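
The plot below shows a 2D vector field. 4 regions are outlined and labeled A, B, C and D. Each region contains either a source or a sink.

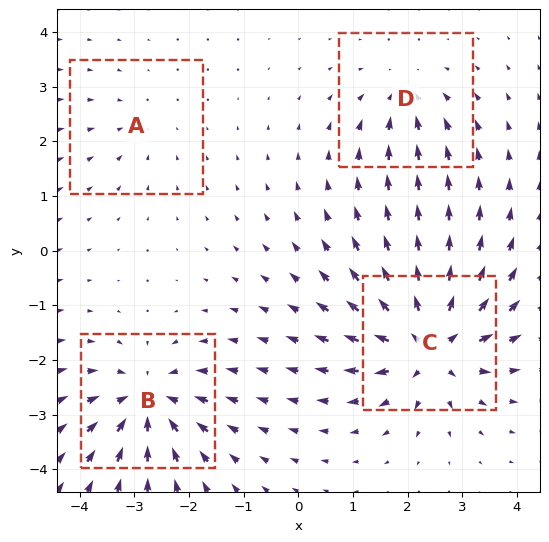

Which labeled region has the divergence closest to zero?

Divergence at each region's feature centre — A: about -2, B: about -6, C: about +8, D: about -4. Region A is closest to zero.

A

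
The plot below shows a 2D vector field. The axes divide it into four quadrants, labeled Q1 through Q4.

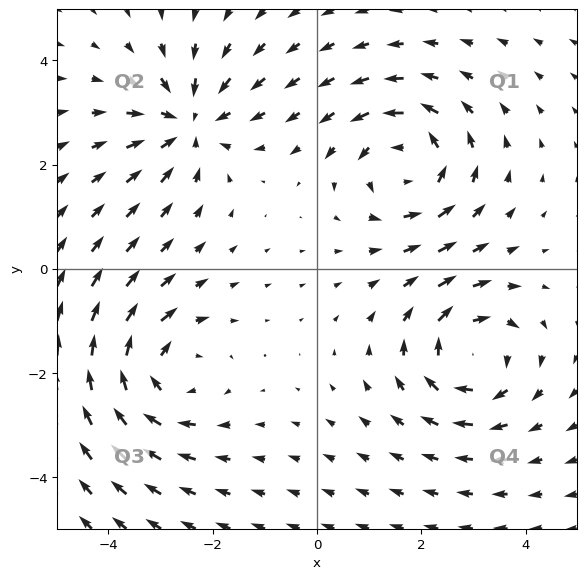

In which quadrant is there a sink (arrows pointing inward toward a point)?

Q2

The sink sits at approximately (-2.4, 2.8), which lies in quadrant Q2. The divergence there is about -4, negative as expected for a sink.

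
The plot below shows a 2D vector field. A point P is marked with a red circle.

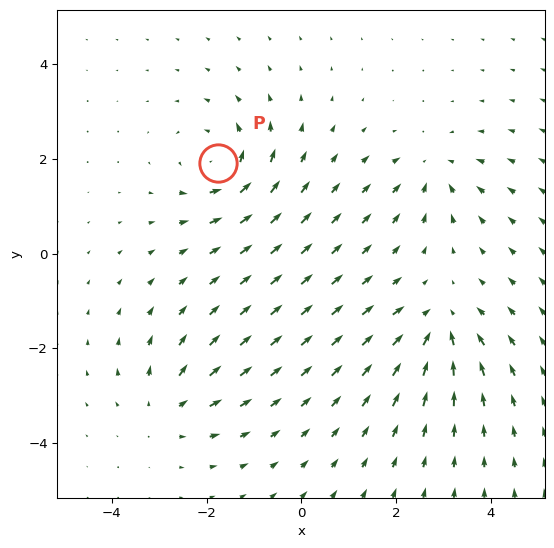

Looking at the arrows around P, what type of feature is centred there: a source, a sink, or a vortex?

vortex

At P (-1.8, 1.9) the arrows circulate counterclockwise. Divergence ≈0, curl about +6 — near-zero divergence with nonzero curl is a vortex.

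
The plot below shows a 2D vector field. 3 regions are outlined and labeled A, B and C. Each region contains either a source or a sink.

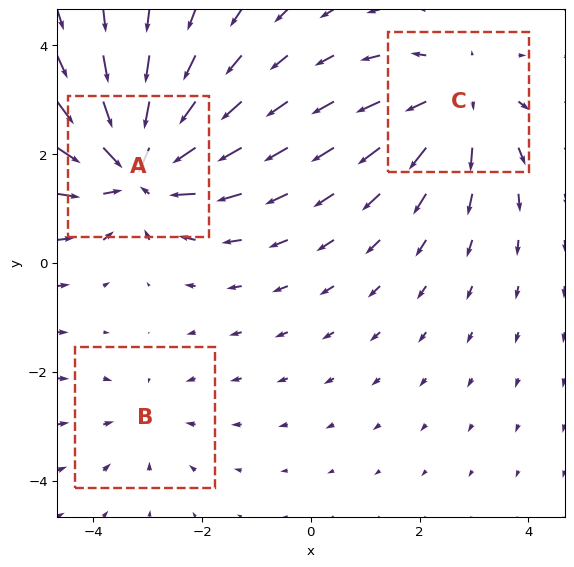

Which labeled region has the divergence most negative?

Divergence at each region's feature centre — A: about -5, B: about -2, C: about +3. Region A is most negative.

A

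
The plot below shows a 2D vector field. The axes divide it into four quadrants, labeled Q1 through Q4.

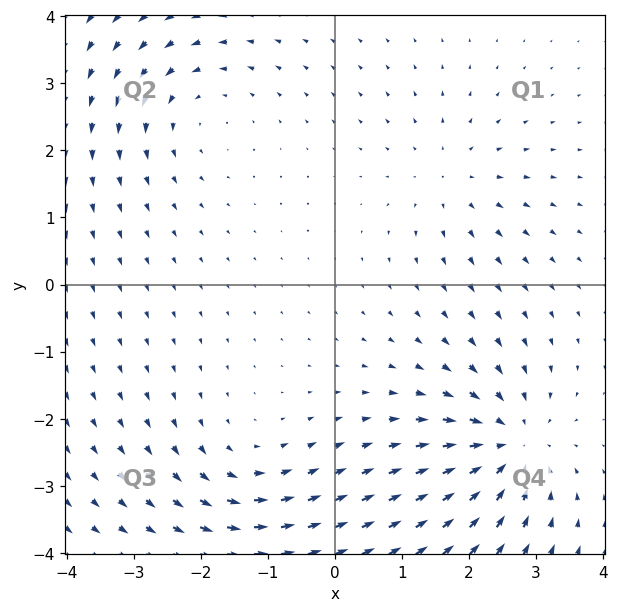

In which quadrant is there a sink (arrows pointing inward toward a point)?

The sink sits at approximately (2.6, -2.4), which lies in quadrant Q4. The divergence there is about -6, negative as expected for a sink.

Q4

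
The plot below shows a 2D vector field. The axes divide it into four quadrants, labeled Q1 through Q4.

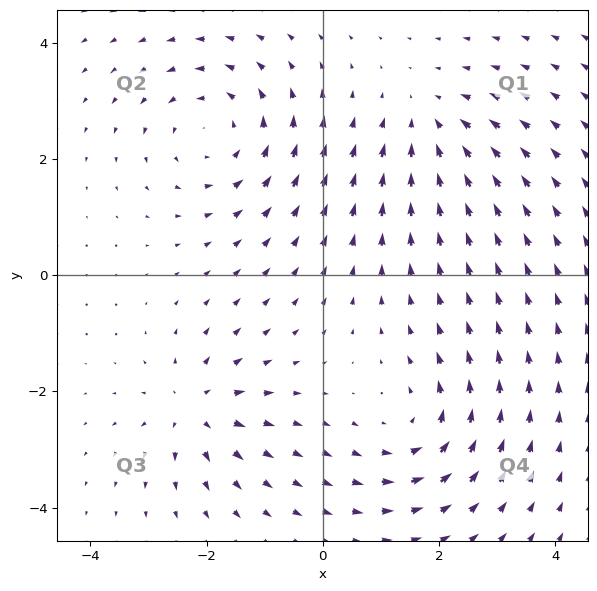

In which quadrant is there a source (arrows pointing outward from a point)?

Q3

The source sits at approximately (-2.2, -2.3), which lies in quadrant Q3. The divergence there is about +4, positive as expected for a source.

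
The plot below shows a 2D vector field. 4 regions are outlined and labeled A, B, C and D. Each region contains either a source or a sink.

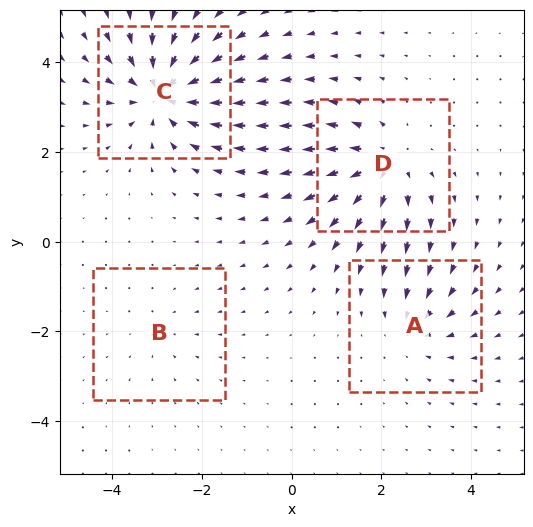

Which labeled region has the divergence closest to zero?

B

Divergence at each region's feature centre — A: about -4, B: about -2, C: about -7, D: about +5. Region B is closest to zero.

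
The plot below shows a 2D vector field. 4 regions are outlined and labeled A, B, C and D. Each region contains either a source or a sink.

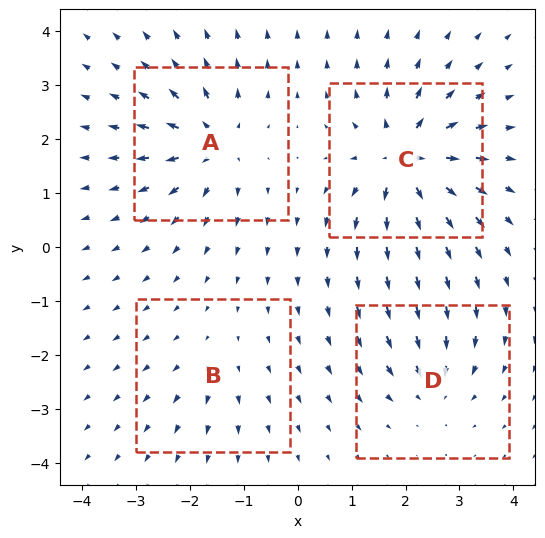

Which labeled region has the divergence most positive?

C

Divergence at each region's feature centre — A: about +6, B: about +2, C: about +8, D: about -4. Region C is most positive.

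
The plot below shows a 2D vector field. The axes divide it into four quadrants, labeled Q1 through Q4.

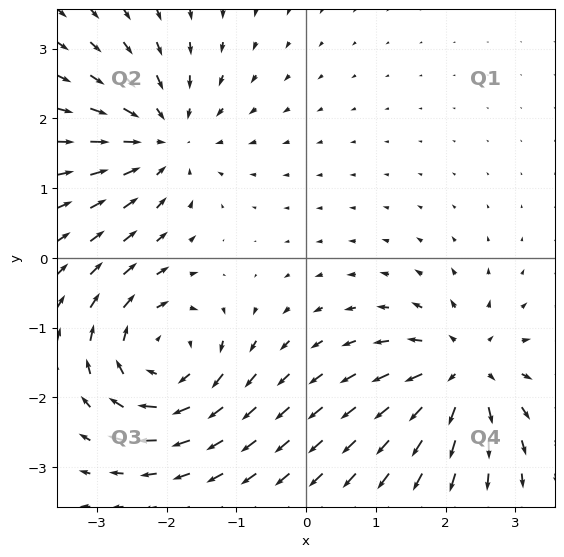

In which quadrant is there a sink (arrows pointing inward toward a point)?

The sink sits at approximately (-2.0, 1.7), which lies in quadrant Q2. The divergence there is about -4, negative as expected for a sink.

Q2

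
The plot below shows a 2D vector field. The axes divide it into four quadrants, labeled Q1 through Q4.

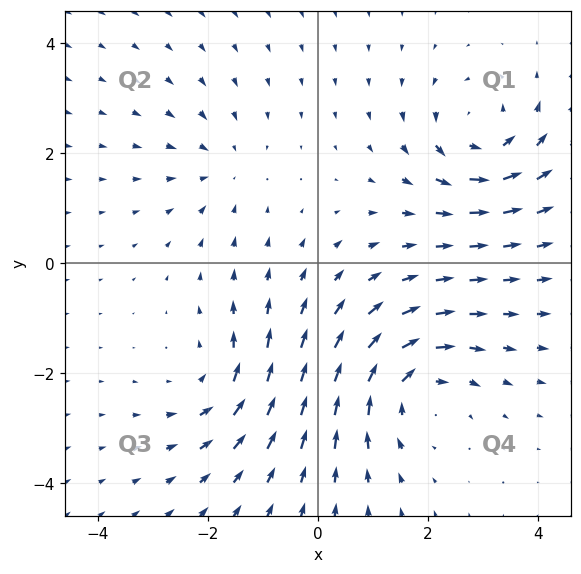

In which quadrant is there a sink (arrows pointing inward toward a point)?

The sink sits at approximately (-1.7, 1.7), which lies in quadrant Q2. The divergence there is about -3, negative as expected for a sink.

Q2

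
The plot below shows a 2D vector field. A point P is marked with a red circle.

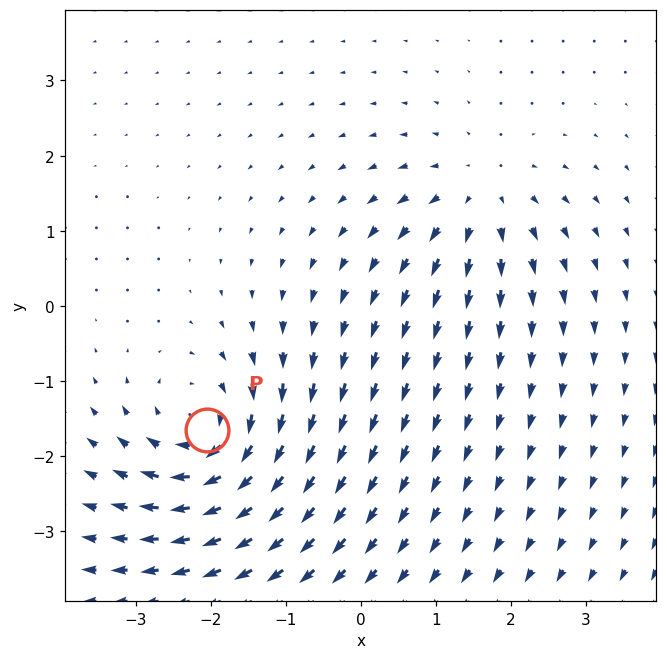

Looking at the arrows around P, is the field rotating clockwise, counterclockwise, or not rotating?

Near P at (-2.1, -1.7) the arrows circulate clockwise. The curl (z-component) there is about -6; negative curl means clockwise rotation.

clockwise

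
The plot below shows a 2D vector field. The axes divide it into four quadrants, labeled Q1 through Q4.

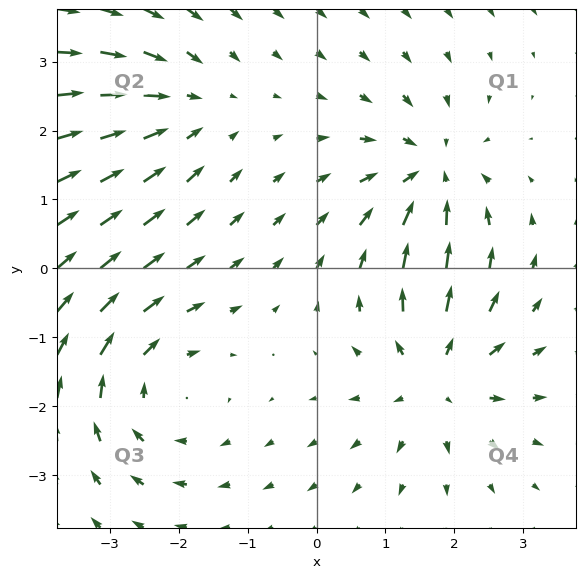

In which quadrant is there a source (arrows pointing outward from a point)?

Q4

The source sits at approximately (1.7, -1.6), which lies in quadrant Q4. The divergence there is about +4, positive as expected for a source.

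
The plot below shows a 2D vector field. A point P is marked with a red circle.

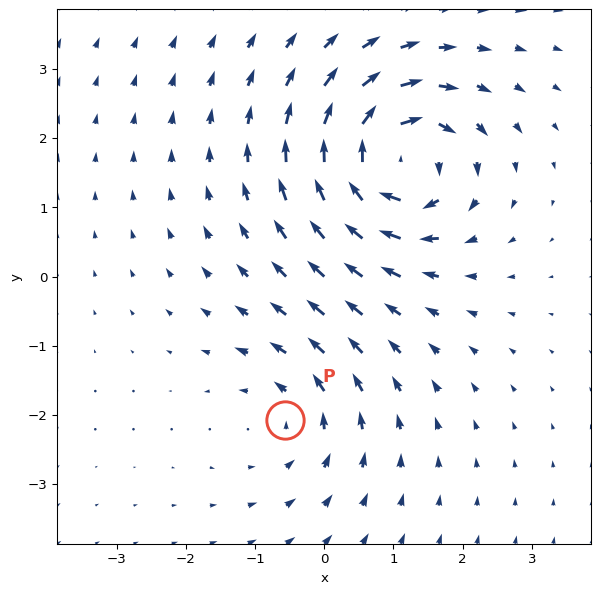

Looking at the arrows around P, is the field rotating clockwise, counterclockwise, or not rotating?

counterclockwise

Near P at (-0.6, -2.1) the arrows circulate counterclockwise. The curl (z-component) there is about +3; positive curl means counterclockwise rotation.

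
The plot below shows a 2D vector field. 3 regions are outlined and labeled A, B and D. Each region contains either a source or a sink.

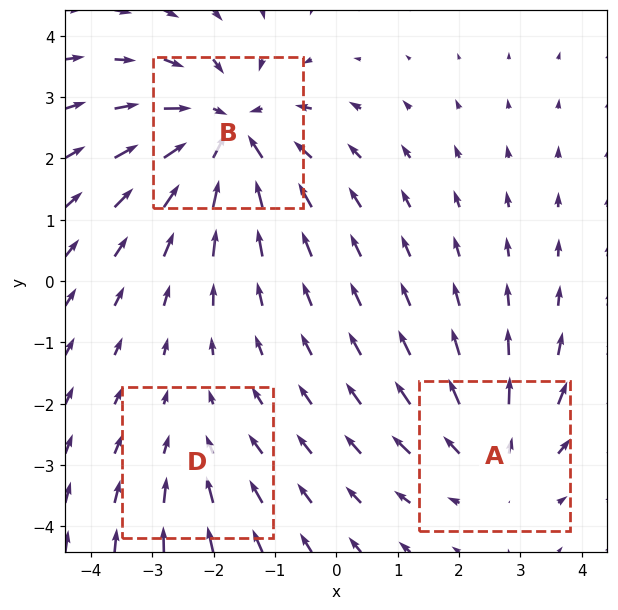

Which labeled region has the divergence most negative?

Divergence at each region's feature centre — A: about +3, B: about -5, D: about -2. Region B is most negative.

B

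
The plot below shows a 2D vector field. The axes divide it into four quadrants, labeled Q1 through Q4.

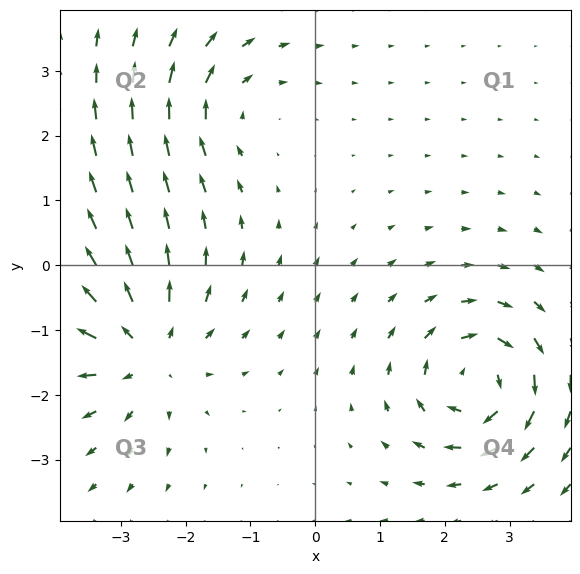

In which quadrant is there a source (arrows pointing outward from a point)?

The source sits at approximately (-2.6, -1.3), which lies in quadrant Q3. The divergence there is about +4, positive as expected for a source.

Q3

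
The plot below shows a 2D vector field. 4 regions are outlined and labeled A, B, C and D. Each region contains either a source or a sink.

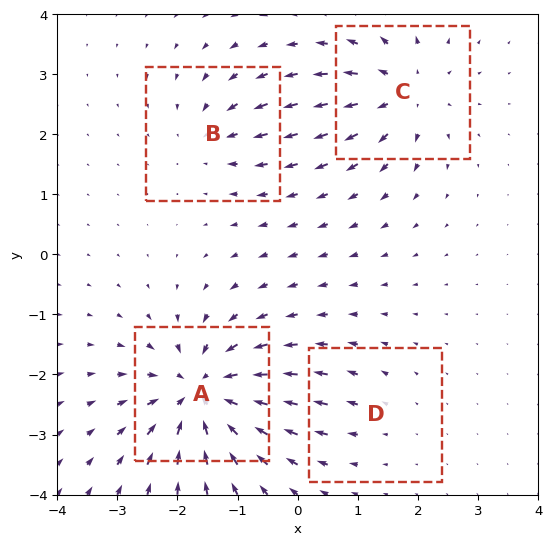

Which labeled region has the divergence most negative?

A

Divergence at each region's feature centre — A: about -9, B: about -4, C: about +6, D: about +2. Region A is most negative.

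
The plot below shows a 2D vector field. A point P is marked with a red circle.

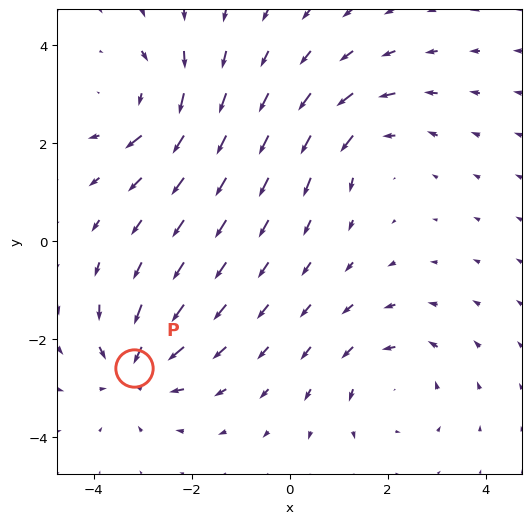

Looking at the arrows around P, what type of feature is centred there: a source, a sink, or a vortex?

At P (-3.2, -2.6) the arrows converge inward. Divergence about -5, curl ≈0 — negative divergence with near-zero curl is a sink.

sink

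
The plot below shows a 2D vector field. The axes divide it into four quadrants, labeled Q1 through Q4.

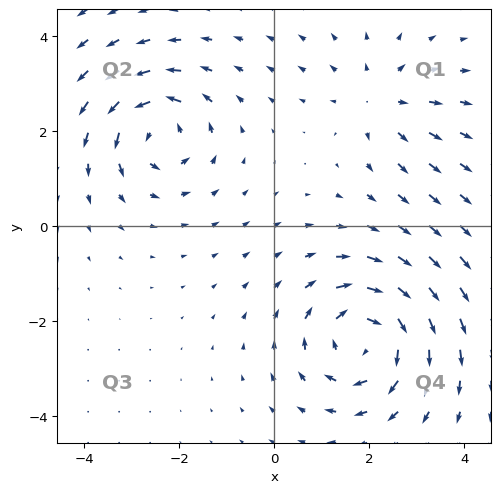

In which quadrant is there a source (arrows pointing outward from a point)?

The source sits at approximately (2.2, 2.7), which lies in quadrant Q1. The divergence there is about +3, positive as expected for a source.

Q1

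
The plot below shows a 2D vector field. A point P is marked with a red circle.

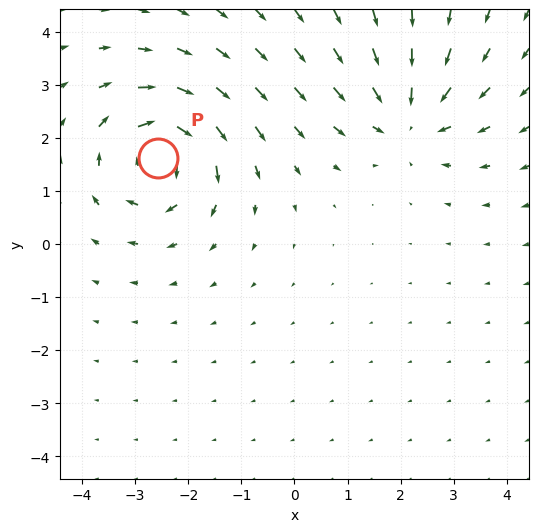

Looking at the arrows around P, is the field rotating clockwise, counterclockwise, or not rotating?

clockwise

Near P at (-2.6, 1.6) the arrows circulate clockwise. The curl (z-component) there is about -5; negative curl means clockwise rotation.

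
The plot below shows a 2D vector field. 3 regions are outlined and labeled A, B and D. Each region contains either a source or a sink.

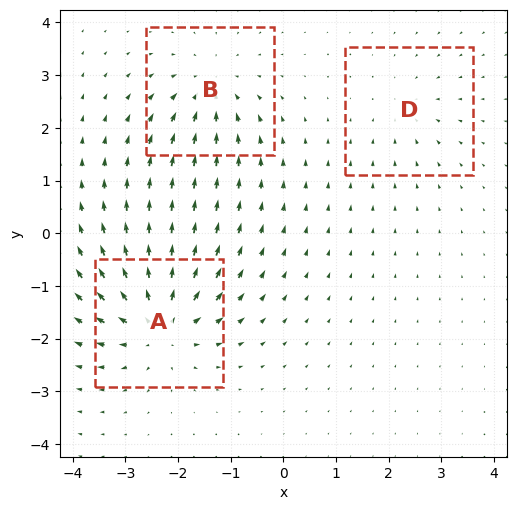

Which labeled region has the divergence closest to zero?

D

Divergence at each region's feature centre — A: about +5, B: about -4, D: about -2. Region D is closest to zero.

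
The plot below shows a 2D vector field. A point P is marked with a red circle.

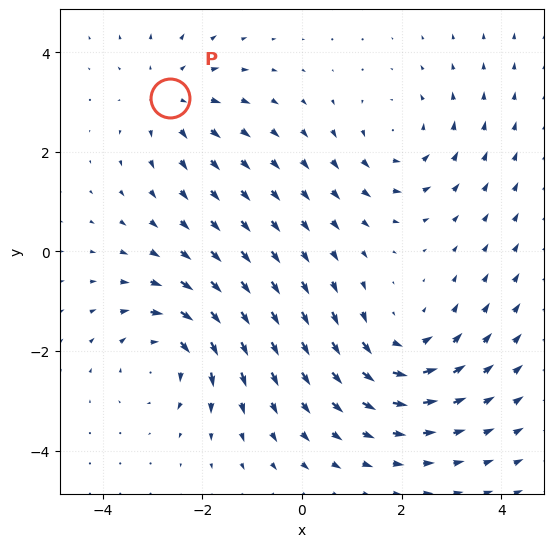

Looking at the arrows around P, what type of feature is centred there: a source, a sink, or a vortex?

source

At P (-2.6, 3.1) the arrows spread outward. Divergence about +2, curl ≈0 — positive divergence with near-zero curl is a source.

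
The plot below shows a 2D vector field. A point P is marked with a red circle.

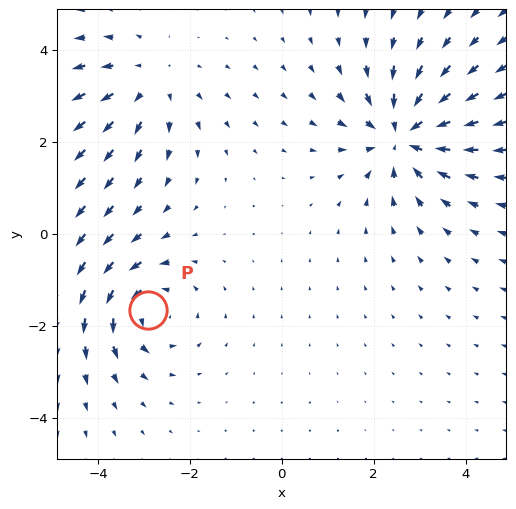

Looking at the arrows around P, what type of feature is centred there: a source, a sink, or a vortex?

vortex

At P (-2.9, -1.7) the arrows circulate counterclockwise. Divergence ≈0, curl about +4 — near-zero divergence with nonzero curl is a vortex.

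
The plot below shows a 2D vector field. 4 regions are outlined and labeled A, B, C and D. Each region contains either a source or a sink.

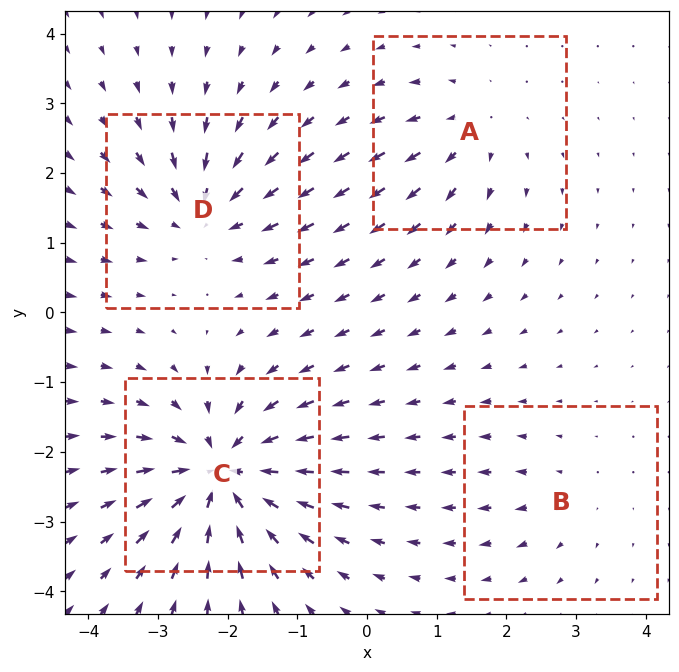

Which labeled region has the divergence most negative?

C

Divergence at each region's feature centre — A: about +4, B: about +2, C: about -9, D: about -6. Region C is most negative.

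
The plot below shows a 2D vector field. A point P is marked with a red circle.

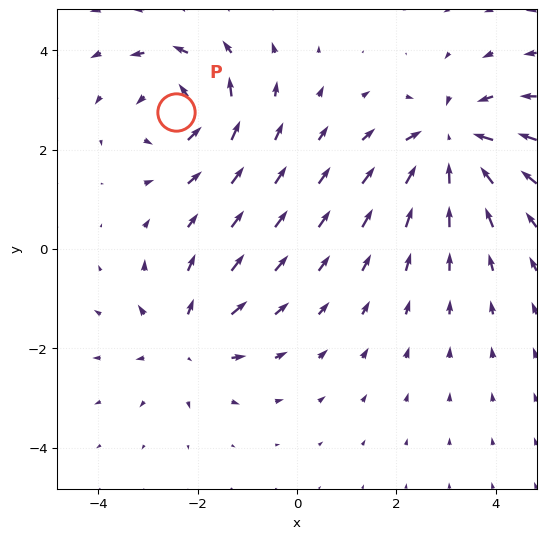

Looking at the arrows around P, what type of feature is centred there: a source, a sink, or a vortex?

vortex

At P (-2.4, 2.8) the arrows circulate counterclockwise. Divergence ≈0, curl about +5 — near-zero divergence with nonzero curl is a vortex.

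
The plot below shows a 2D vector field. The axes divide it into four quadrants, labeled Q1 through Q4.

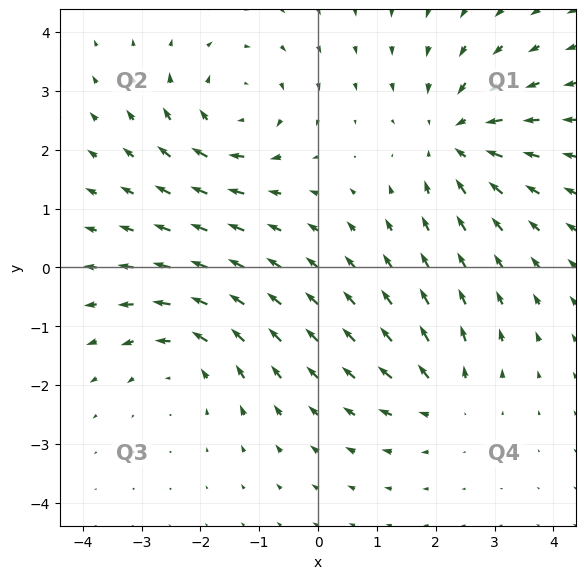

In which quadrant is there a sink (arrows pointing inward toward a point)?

The sink sits at approximately (2.3, 2.2), which lies in quadrant Q1. The divergence there is about -5, negative as expected for a sink.

Q1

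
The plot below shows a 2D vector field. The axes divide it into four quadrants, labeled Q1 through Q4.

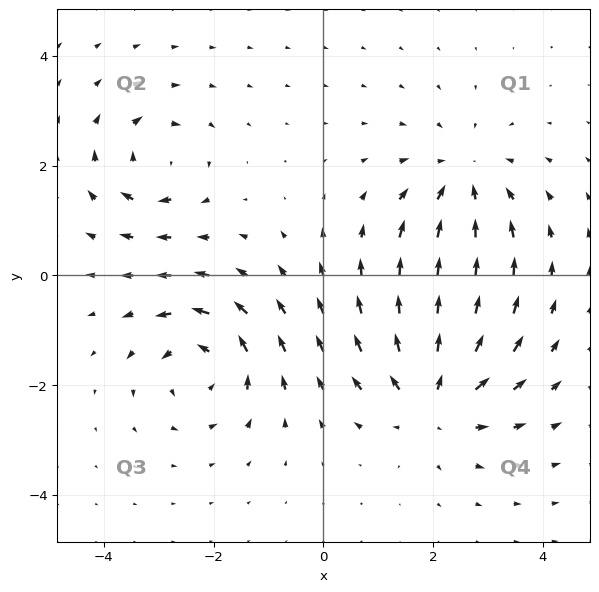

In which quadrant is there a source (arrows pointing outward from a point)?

Q4

The source sits at approximately (2.0, -2.2), which lies in quadrant Q4. The divergence there is about +5, positive as expected for a source.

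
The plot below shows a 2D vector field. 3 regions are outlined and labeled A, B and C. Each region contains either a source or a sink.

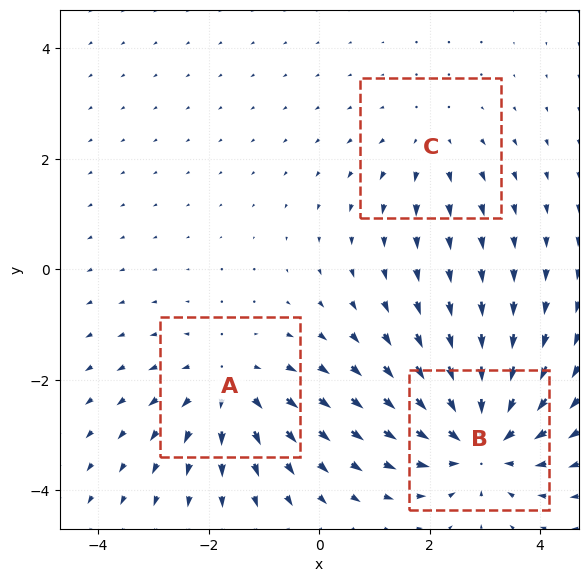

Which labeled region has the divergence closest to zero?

Divergence at each region's feature centre — A: about +3, B: about -4, C: about +2. Region C is closest to zero.

C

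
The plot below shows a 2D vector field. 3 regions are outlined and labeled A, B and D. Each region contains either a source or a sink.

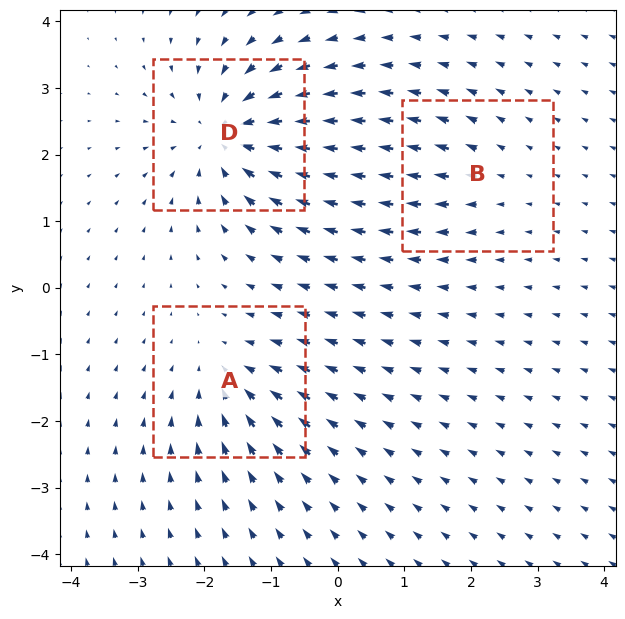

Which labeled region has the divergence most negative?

Divergence at each region's feature centre — A: about -3, B: about +2, D: about -6. Region D is most negative.

D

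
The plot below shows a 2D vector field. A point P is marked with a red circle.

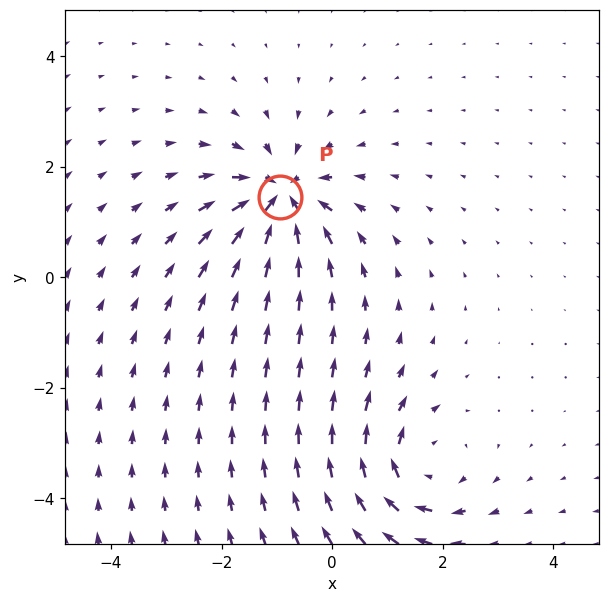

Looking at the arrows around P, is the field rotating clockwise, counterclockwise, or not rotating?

Near P at (-0.9, 1.4) the arrows show no circulation. The curl there is ≈0.

not rotating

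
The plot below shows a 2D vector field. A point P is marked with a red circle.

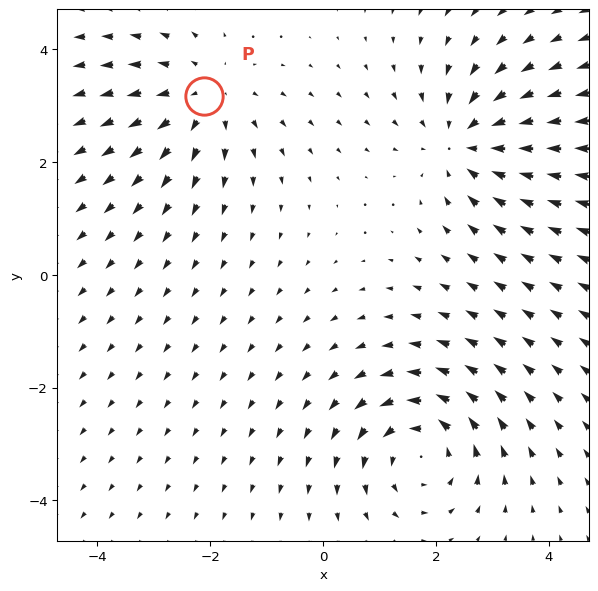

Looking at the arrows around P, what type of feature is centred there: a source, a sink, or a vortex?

At P (-2.1, 3.2) the arrows spread outward. Divergence about +2, curl ≈0 — positive divergence with near-zero curl is a source.

source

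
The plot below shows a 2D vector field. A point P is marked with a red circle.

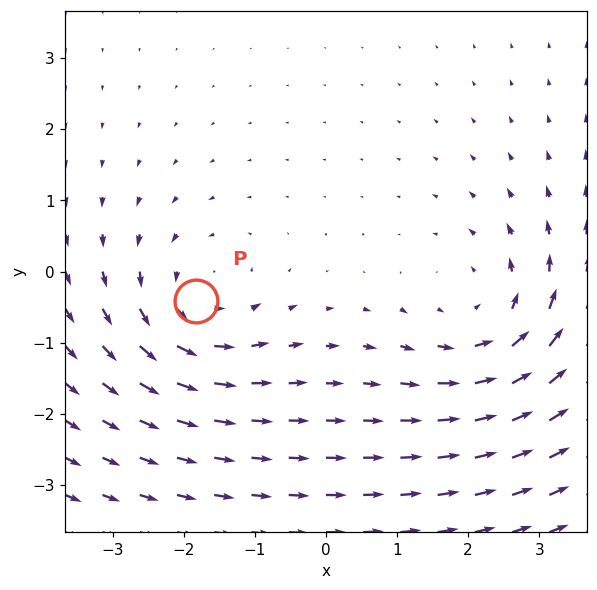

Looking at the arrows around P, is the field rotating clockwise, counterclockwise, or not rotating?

Near P at (-1.8, -0.4) the arrows circulate counterclockwise. The curl (z-component) there is about +3; positive curl means counterclockwise rotation.

counterclockwise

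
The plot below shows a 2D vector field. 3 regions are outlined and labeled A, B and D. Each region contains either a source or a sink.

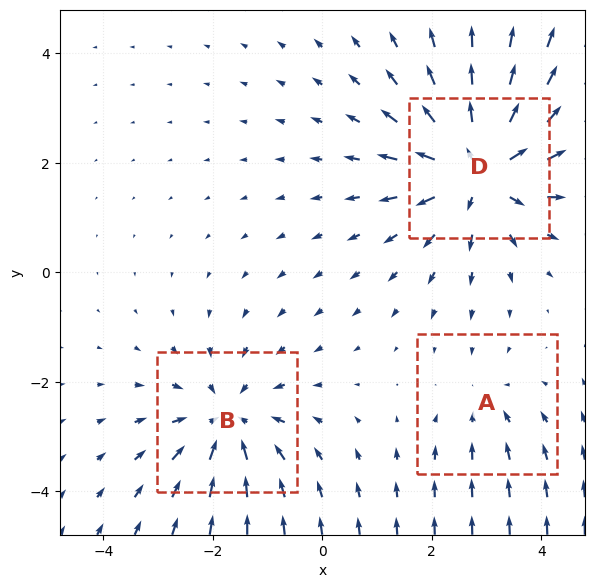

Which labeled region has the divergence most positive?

Divergence at each region's feature centre — A: about -2, B: about -3, D: about +5. Region D is most positive.

D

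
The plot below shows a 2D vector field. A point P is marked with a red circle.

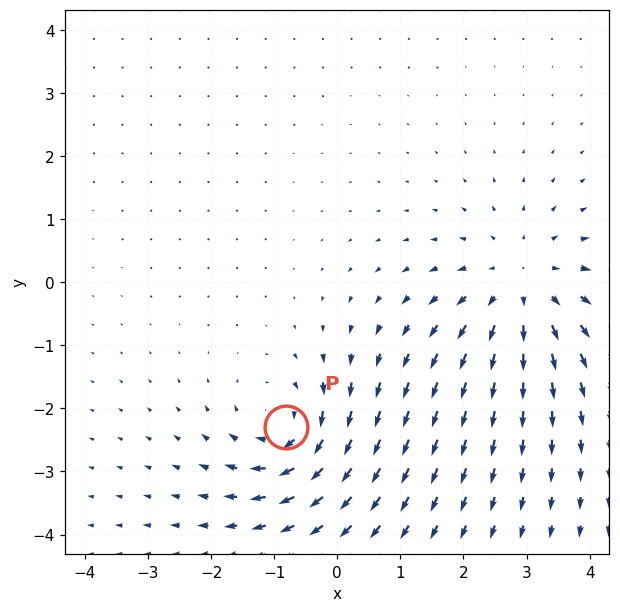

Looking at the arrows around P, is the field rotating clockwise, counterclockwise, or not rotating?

Near P at (-0.8, -2.3) the arrows circulate clockwise. The curl (z-component) there is about -5; negative curl means clockwise rotation.

clockwise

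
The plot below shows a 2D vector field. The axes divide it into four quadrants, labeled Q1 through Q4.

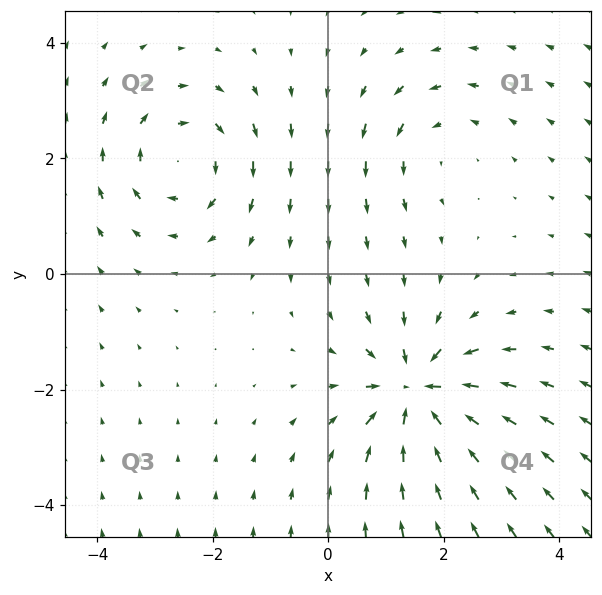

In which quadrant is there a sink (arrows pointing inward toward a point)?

The sink sits at approximately (1.5, -2.1), which lies in quadrant Q4. The divergence there is about -6, negative as expected for a sink.

Q4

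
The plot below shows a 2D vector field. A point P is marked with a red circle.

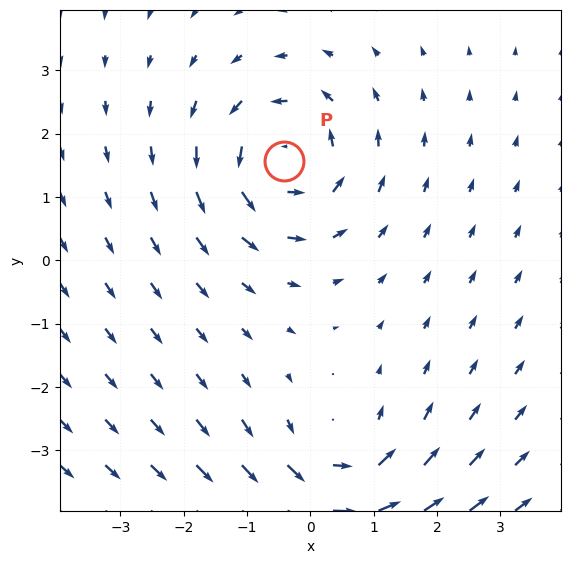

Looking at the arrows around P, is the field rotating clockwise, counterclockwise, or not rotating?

Near P at (-0.4, 1.6) the arrows circulate counterclockwise. The curl (z-component) there is about +5; positive curl means counterclockwise rotation.

counterclockwise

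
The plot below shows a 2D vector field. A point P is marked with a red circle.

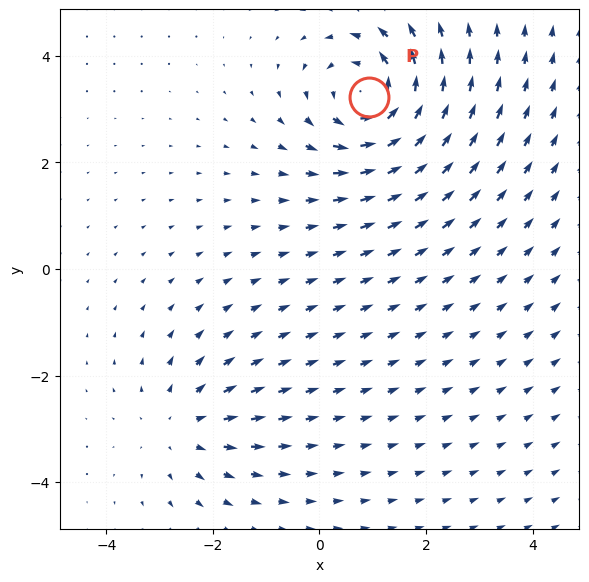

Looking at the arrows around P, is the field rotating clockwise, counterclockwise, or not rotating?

Near P at (0.9, 3.2) the arrows circulate counterclockwise. The curl (z-component) there is about +5; positive curl means counterclockwise rotation.

counterclockwise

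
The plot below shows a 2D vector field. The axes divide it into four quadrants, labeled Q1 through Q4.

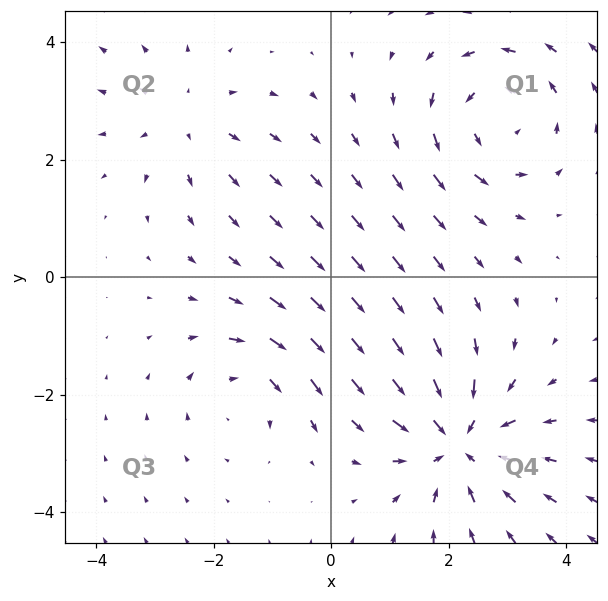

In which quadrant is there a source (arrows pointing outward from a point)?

The source sits at approximately (-2.5, 2.7), which lies in quadrant Q2. The divergence there is about +2, positive as expected for a source.

Q2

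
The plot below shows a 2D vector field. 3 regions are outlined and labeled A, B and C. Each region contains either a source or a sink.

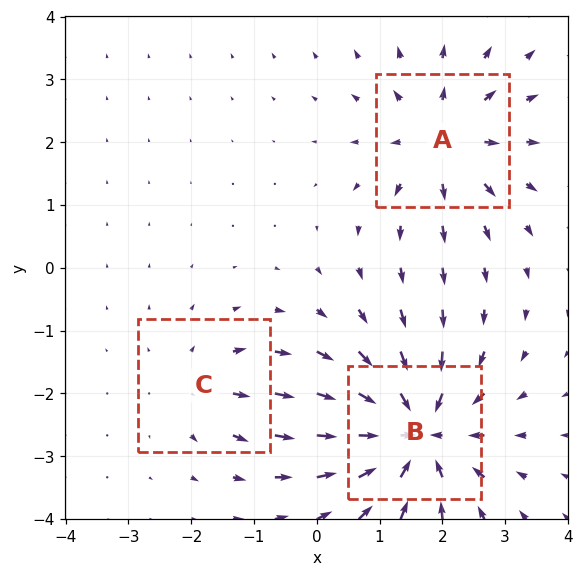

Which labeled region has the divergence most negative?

B

Divergence at each region's feature centre — A: about +4, B: about -6, C: about +2. Region B is most negative.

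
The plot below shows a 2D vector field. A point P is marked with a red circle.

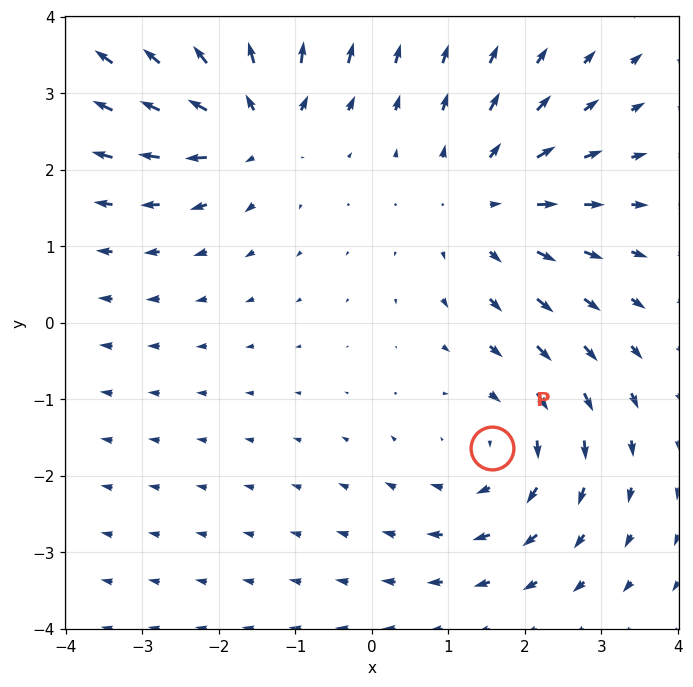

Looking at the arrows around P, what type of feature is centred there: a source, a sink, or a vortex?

At P (1.6, -1.6) the arrows circulate clockwise. Divergence ≈0, curl about -4 — near-zero divergence with nonzero curl is a vortex.

vortex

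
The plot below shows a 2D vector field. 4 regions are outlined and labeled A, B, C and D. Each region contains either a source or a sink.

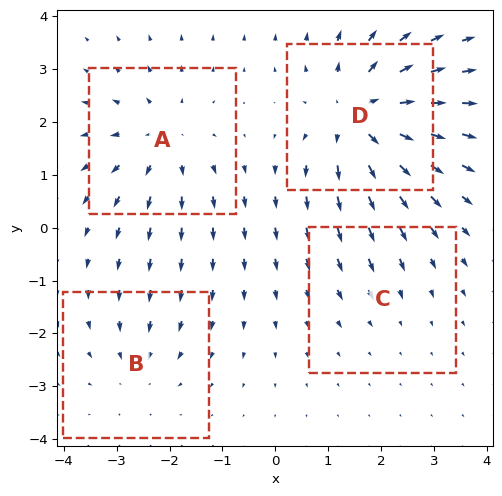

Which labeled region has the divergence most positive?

D

Divergence at each region's feature centre — A: about +5, B: about -3, C: about -2, D: about +7. Region D is most positive.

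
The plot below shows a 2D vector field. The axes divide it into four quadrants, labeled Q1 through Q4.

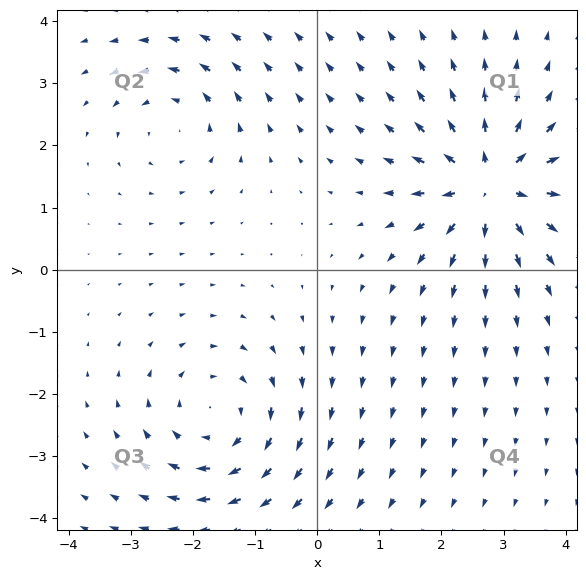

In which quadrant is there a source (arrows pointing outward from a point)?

Q1

The source sits at approximately (2.8, 1.4), which lies in quadrant Q1. The divergence there is about +6, positive as expected for a source.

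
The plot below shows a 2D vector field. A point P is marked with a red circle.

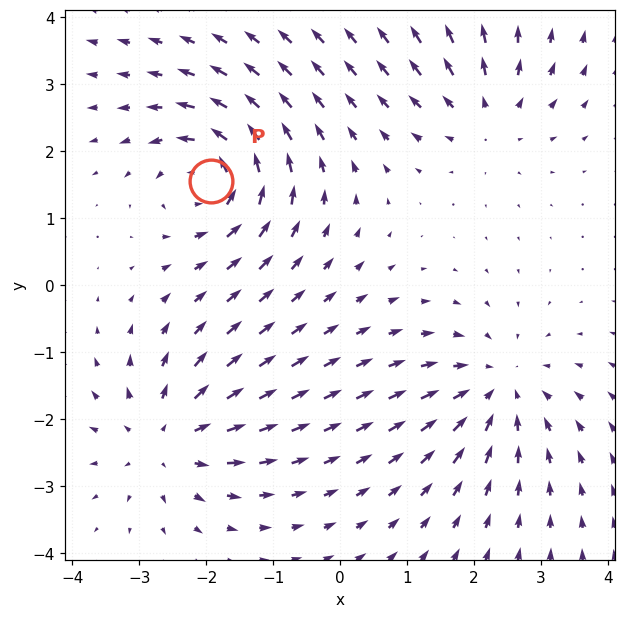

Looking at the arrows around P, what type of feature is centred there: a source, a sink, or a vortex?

vortex

At P (-1.9, 1.6) the arrows circulate counterclockwise. Divergence ≈0, curl about +7 — near-zero divergence with nonzero curl is a vortex.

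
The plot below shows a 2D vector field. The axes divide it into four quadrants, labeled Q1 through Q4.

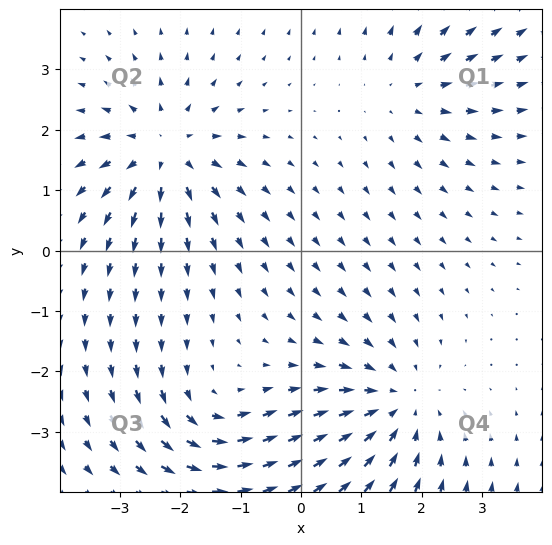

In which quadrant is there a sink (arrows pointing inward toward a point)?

The sink sits at approximately (1.6, -2.6), which lies in quadrant Q4. The divergence there is about -4, negative as expected for a sink.

Q4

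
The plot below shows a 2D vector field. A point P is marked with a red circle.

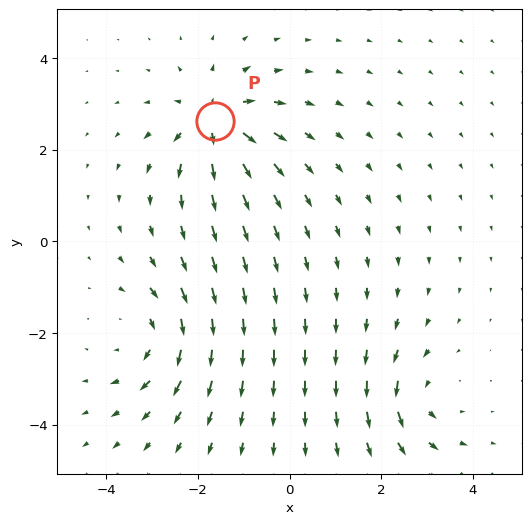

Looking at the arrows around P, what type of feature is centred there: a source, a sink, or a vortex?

source

At P (-1.6, 2.6) the arrows spread outward. Divergence about +6, curl ≈0 — positive divergence with near-zero curl is a source.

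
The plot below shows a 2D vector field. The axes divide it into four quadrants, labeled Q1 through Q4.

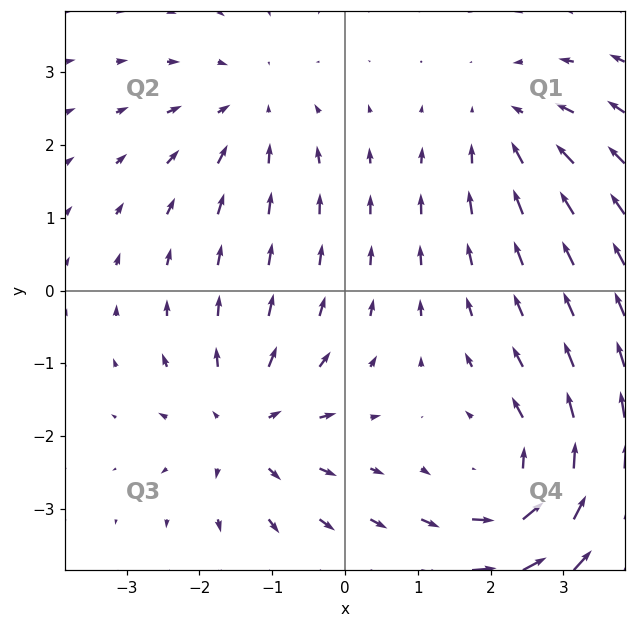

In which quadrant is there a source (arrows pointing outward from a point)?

The source sits at approximately (-1.4, -1.9), which lies in quadrant Q3. The divergence there is about +5, positive as expected for a source.

Q3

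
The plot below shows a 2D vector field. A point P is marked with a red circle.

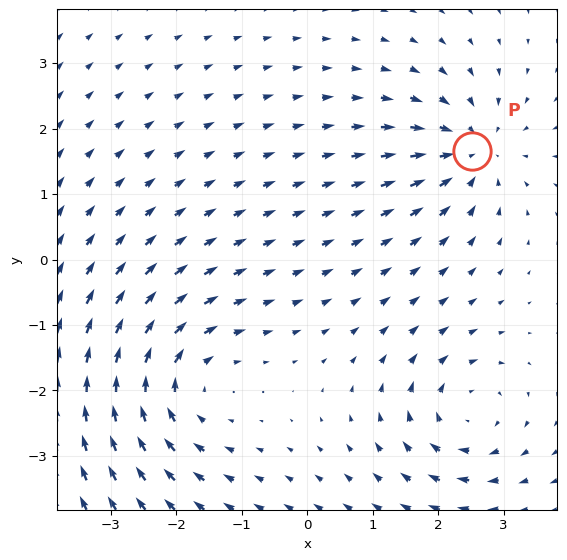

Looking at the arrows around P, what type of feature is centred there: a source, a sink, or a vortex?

sink

At P (2.5, 1.7) the arrows converge inward. Divergence about -4, curl ≈0 — negative divergence with near-zero curl is a sink.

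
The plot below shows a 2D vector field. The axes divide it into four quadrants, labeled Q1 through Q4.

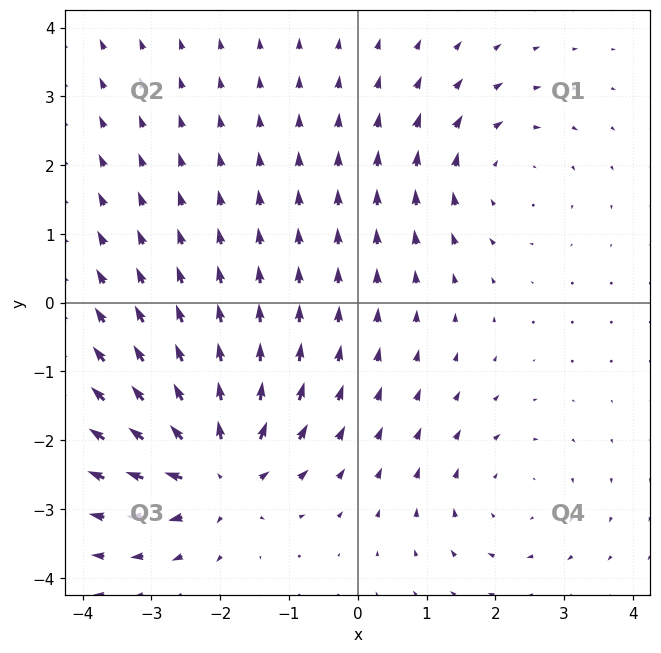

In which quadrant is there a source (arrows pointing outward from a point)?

The source sits at approximately (-2.0, -2.4), which lies in quadrant Q3. The divergence there is about +7, positive as expected for a source.

Q3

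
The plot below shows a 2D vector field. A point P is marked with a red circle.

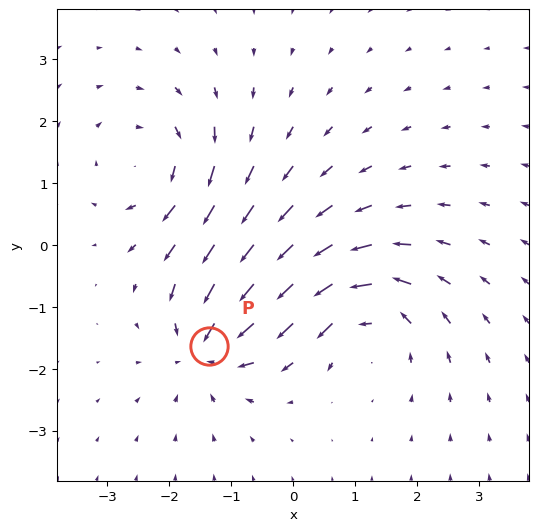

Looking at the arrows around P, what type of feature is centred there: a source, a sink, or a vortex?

sink

At P (-1.4, -1.6) the arrows converge inward. Divergence about -5, curl ≈0 — negative divergence with near-zero curl is a sink.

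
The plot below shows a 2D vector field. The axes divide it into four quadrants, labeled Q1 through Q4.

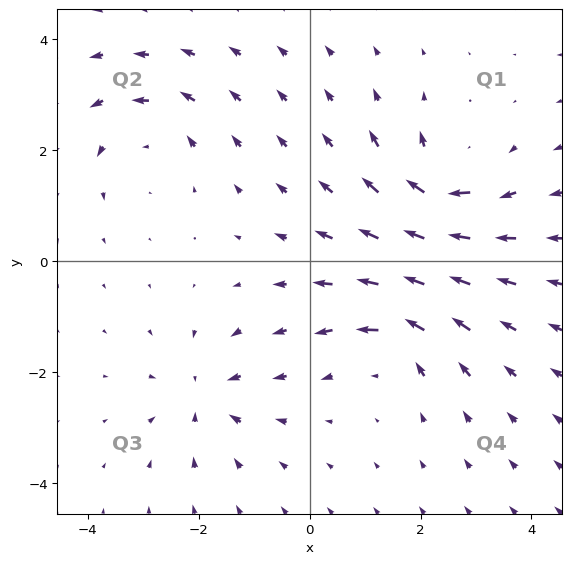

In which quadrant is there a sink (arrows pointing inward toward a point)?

Q3

The sink sits at approximately (-1.9, -2.4), which lies in quadrant Q3. The divergence there is about -5, negative as expected for a sink.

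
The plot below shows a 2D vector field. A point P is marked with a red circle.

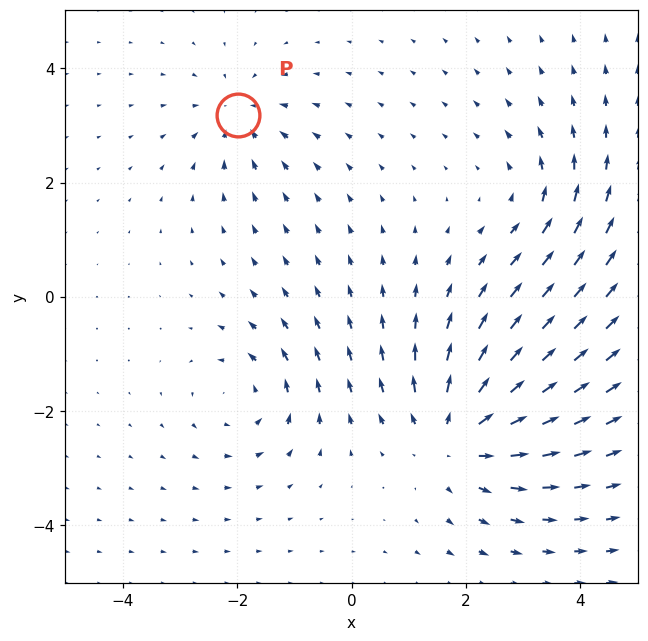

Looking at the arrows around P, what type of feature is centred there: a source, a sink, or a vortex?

At P (-2.0, 3.2) the arrows converge inward. Divergence about -3, curl ≈0 — negative divergence with near-zero curl is a sink.

sink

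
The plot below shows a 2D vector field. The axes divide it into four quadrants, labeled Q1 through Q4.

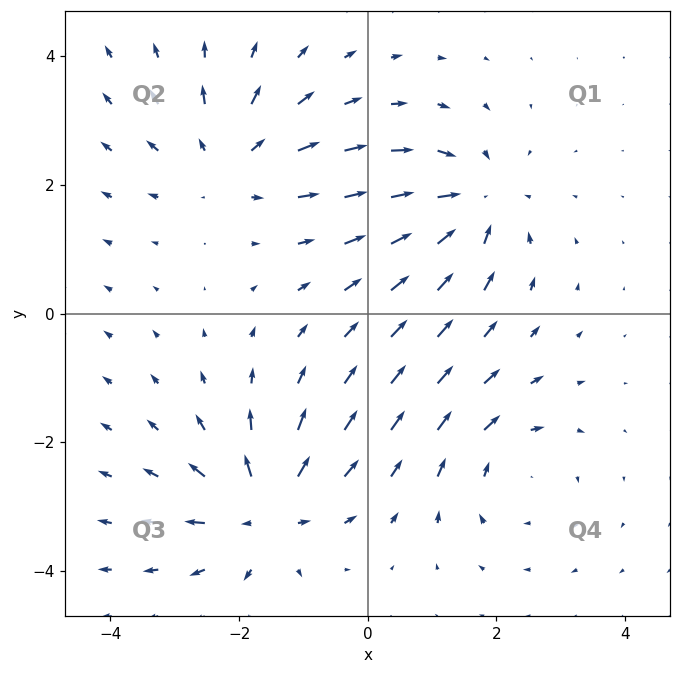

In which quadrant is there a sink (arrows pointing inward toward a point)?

Q1

The sink sits at approximately (1.6, 1.7), which lies in quadrant Q1. The divergence there is about -5, negative as expected for a sink.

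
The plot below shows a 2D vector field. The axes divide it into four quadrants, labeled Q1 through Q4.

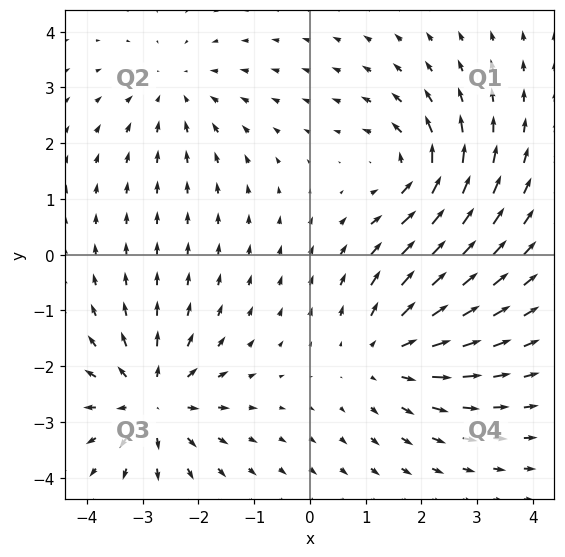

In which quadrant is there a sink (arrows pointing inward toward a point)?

Q2

The sink sits at approximately (-2.4, 2.9), which lies in quadrant Q2. The divergence there is about -3, negative as expected for a sink.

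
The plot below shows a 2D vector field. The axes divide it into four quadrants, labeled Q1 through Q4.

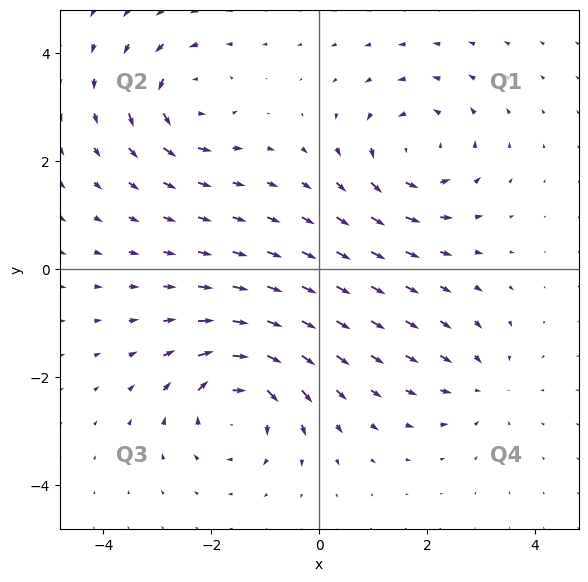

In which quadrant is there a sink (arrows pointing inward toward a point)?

The sink sits at approximately (3.0, -2.1), which lies in quadrant Q4. The divergence there is about -3, negative as expected for a sink.

Q4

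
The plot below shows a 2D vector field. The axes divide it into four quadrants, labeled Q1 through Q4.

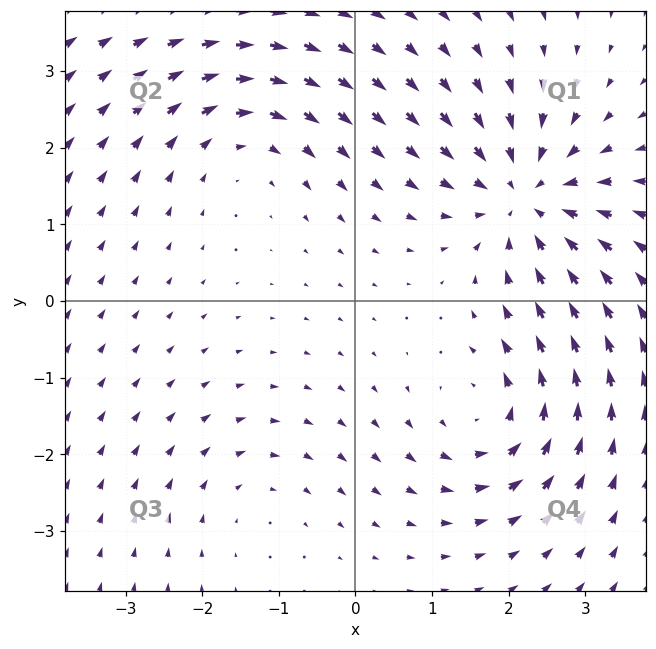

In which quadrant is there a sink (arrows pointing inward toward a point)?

Q1

The sink sits at approximately (2.2, 1.4), which lies in quadrant Q1. The divergence there is about -5, negative as expected for a sink.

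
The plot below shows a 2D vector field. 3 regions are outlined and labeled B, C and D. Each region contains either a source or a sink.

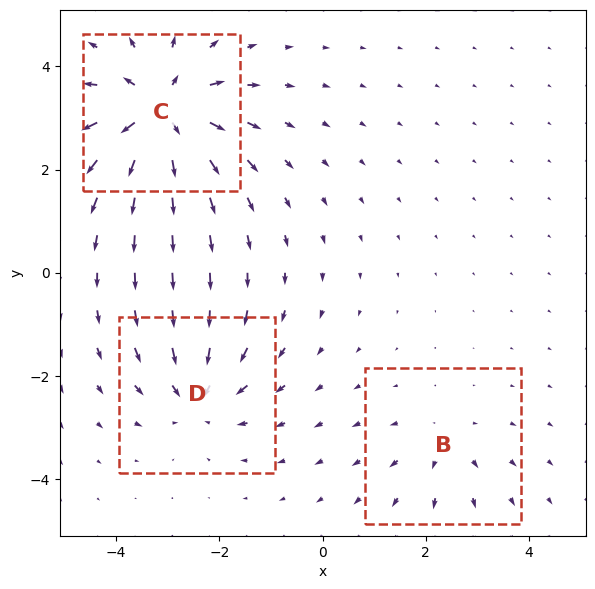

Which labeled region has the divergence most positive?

Divergence at each region's feature centre — B: about +2, C: about +6, D: about -4. Region C is most positive.

C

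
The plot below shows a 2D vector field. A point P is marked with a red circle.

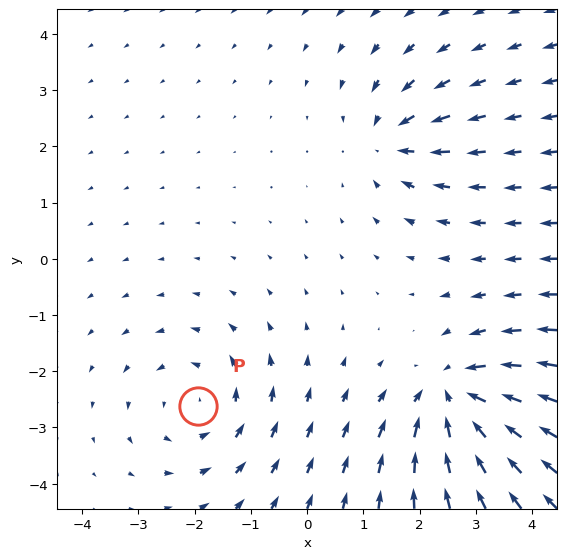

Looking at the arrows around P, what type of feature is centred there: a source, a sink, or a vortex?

At P (-1.9, -2.6) the arrows circulate counterclockwise. Divergence ≈0, curl about +3 — near-zero divergence with nonzero curl is a vortex.

vortex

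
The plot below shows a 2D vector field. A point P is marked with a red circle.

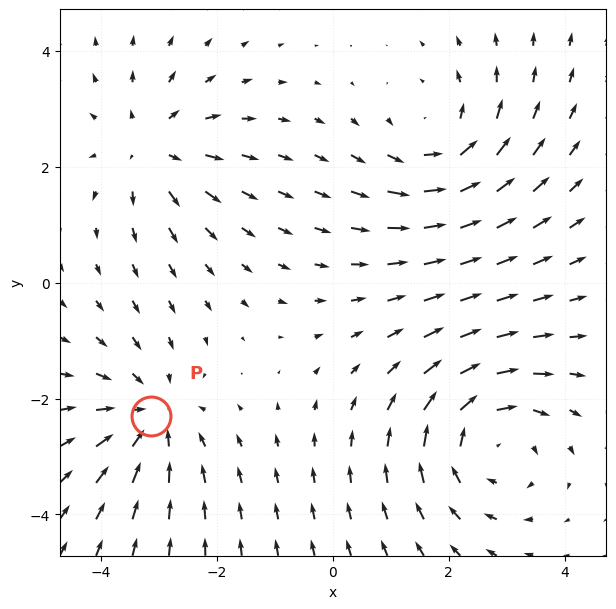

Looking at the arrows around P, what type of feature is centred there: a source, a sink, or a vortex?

sink

At P (-3.1, -2.3) the arrows converge inward. Divergence about -4, curl ≈0 — negative divergence with near-zero curl is a sink.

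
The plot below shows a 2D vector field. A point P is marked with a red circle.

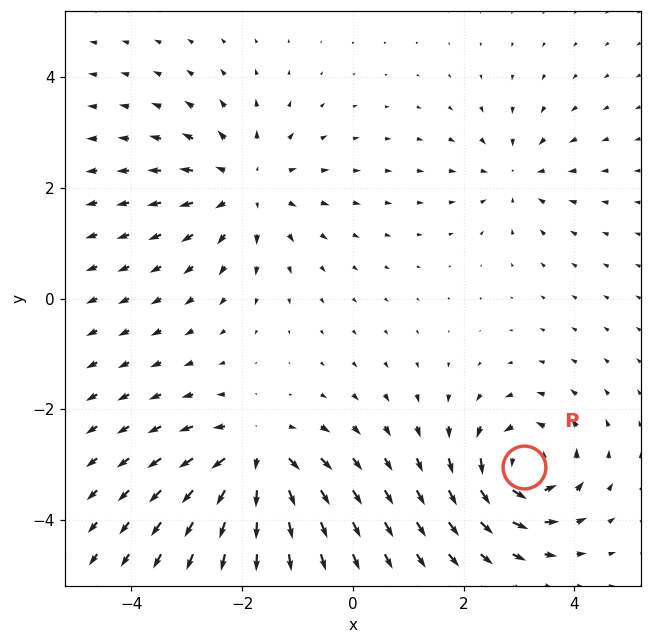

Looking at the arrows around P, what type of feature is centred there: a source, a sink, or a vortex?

At P (3.1, -3.0) the arrows circulate counterclockwise. Divergence ≈0, curl about +7 — near-zero divergence with nonzero curl is a vortex.

vortex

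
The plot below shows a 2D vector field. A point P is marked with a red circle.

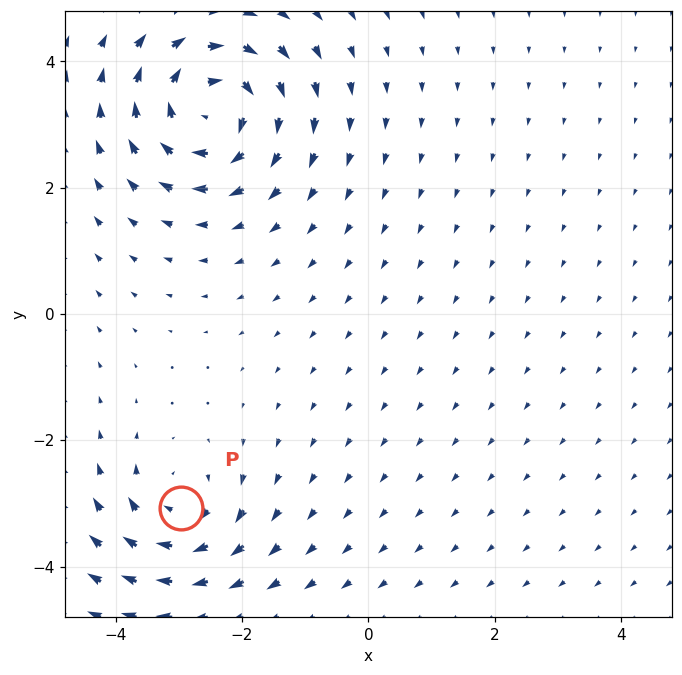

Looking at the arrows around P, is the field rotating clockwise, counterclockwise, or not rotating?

Near P at (-3.0, -3.1) the arrows circulate clockwise. The curl (z-component) there is about -4; negative curl means clockwise rotation.

clockwise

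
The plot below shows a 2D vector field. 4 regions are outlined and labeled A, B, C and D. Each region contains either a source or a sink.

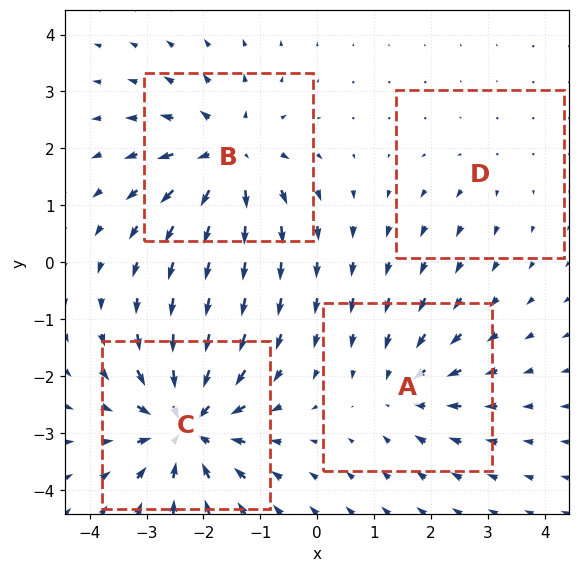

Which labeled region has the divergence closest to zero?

Divergence at each region's feature centre — A: about -4, B: about +6, C: about -7, D: about +2. Region D is closest to zero.

D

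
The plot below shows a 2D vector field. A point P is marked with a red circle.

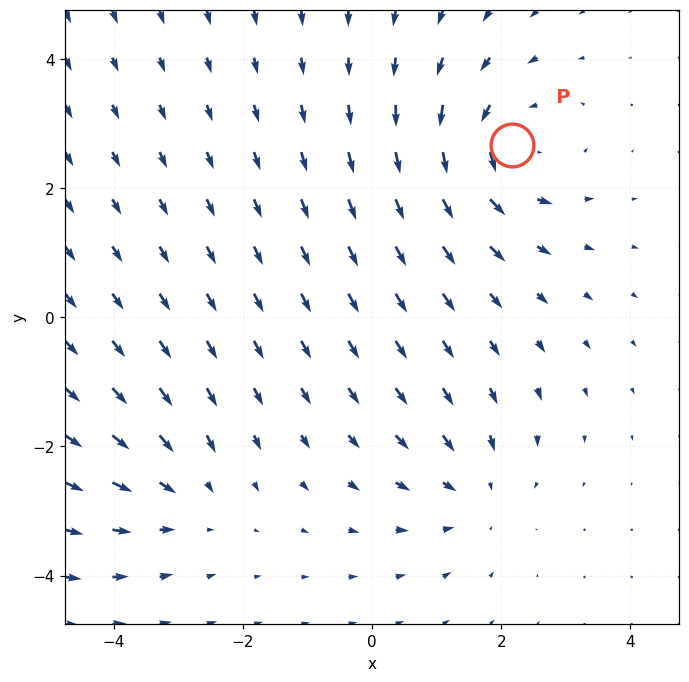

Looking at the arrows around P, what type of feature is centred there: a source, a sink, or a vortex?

At P (2.2, 2.7) the arrows circulate counterclockwise. Divergence ≈0, curl about +4 — near-zero divergence with nonzero curl is a vortex.

vortex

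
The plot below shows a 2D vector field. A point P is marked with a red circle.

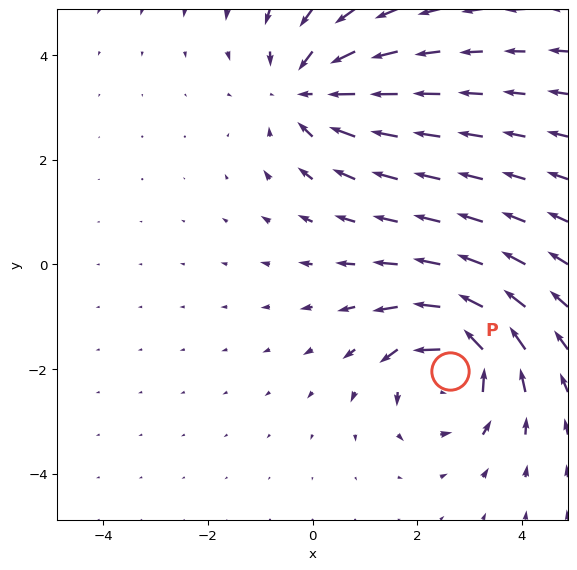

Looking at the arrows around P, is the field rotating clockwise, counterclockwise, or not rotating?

counterclockwise

Near P at (2.6, -2.0) the arrows circulate counterclockwise. The curl (z-component) there is about +5; positive curl means counterclockwise rotation.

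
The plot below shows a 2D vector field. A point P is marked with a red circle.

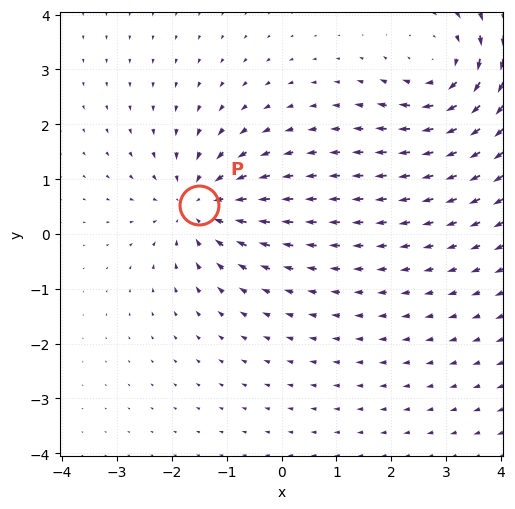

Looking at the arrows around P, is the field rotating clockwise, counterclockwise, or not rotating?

Near P at (-1.5, 0.5) the arrows show no circulation. The curl there is ≈0.

not rotating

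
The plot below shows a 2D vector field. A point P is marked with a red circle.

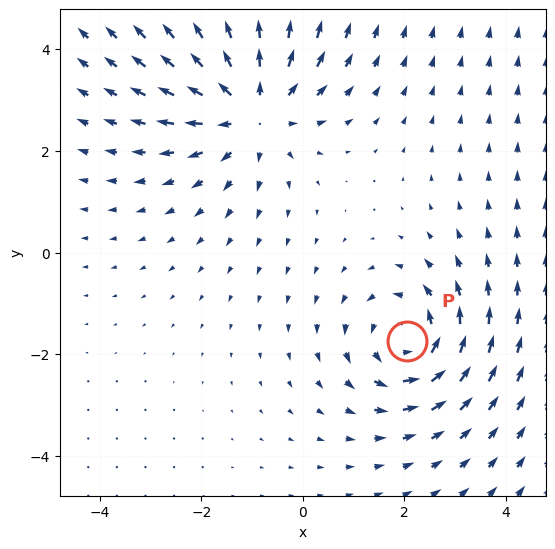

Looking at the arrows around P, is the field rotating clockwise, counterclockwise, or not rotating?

Near P at (2.1, -1.7) the arrows circulate counterclockwise. The curl (z-component) there is about +4; positive curl means counterclockwise rotation.

counterclockwise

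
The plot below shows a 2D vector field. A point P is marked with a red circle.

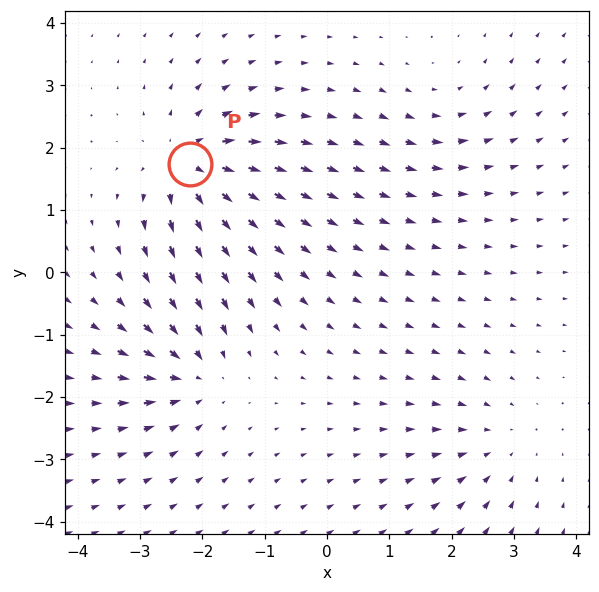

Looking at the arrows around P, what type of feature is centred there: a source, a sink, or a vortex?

source

At P (-2.2, 1.7) the arrows spread outward. Divergence about +6, curl ≈0 — positive divergence with near-zero curl is a source.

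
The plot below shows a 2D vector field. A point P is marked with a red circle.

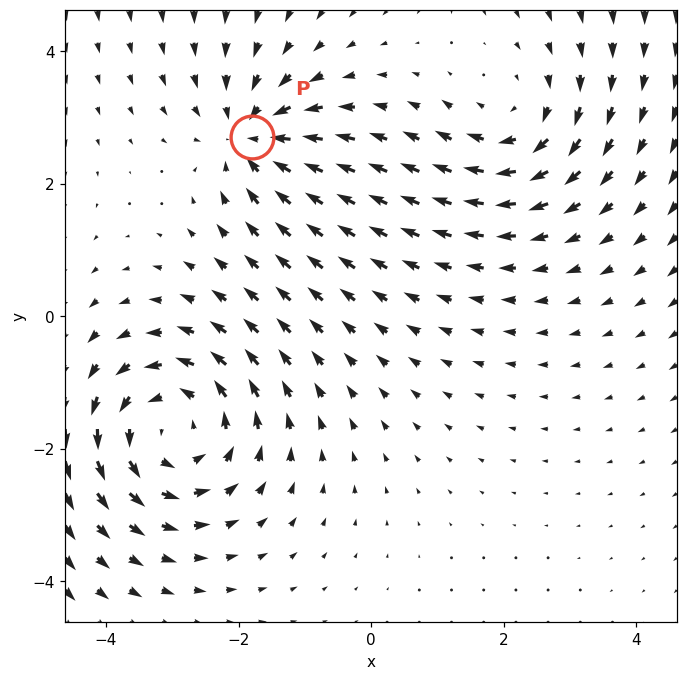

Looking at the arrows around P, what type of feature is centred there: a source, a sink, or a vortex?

sink

At P (-1.8, 2.7) the arrows converge inward. Divergence about -4, curl ≈0 — negative divergence with near-zero curl is a sink.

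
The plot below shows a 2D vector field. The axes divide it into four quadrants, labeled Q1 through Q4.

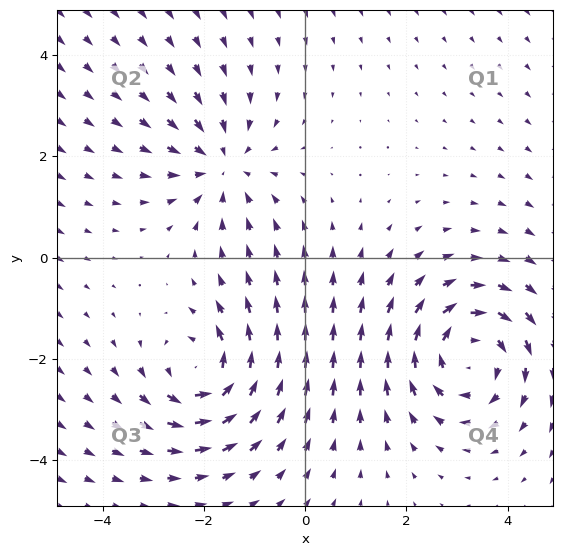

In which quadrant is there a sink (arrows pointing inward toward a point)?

Q2

The sink sits at approximately (-1.6, 1.8), which lies in quadrant Q2. The divergence there is about -4, negative as expected for a sink.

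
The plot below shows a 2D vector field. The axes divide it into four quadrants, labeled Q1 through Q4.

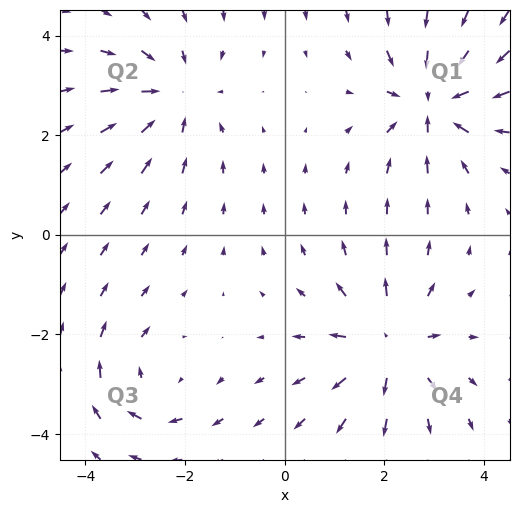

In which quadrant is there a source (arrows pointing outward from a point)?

The source sits at approximately (2.1, -2.2), which lies in quadrant Q4. The divergence there is about +5, positive as expected for a source.

Q4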